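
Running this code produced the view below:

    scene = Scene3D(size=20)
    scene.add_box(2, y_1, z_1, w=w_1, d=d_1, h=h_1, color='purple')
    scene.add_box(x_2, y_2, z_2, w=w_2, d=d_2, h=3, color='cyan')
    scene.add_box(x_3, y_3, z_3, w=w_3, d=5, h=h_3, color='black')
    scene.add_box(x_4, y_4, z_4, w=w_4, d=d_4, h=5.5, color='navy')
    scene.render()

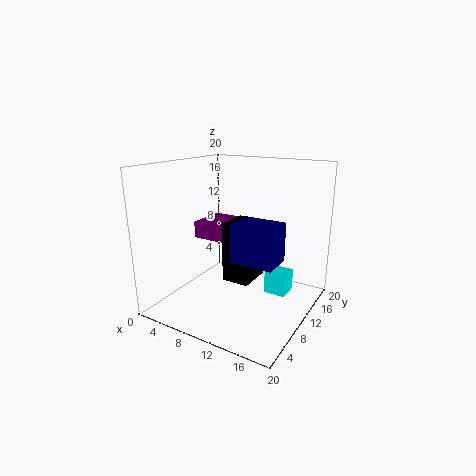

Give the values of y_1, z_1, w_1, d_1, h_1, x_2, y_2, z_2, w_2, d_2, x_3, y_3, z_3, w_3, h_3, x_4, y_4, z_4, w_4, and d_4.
y_1 = 10.5
z_1 = 8.5
w_1 = 5.5
d_1 = 6
h_1 = 2.5
x_2 = 14
y_2 = 10.5
z_2 = 2.5
w_2 = 3
d_2 = 3
x_3 = 8
y_3 = 9
z_3 = 3.5
w_3 = 4
h_3 = 8.5
x_4 = 10
y_4 = 8
z_4 = 7
w_4 = 6
d_4 = 4.5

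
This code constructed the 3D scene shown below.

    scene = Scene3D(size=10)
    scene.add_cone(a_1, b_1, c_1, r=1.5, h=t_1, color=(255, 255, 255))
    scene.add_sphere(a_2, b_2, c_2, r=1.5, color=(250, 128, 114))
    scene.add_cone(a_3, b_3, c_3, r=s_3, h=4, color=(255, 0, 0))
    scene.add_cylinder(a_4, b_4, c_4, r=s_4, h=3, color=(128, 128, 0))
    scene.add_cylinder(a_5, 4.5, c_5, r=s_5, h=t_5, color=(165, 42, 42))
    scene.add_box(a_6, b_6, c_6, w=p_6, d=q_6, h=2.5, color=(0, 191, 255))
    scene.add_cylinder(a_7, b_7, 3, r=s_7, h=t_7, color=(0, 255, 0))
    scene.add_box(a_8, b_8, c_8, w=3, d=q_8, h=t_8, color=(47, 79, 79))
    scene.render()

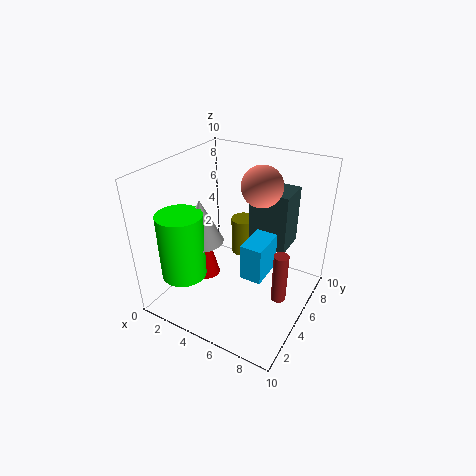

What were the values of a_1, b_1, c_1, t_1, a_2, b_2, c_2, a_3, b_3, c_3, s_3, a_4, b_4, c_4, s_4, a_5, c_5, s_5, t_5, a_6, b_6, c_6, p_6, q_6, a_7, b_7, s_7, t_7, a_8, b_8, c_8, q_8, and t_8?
a_1 = 3, b_1 = 3.5, c_1 = 5, t_1 = 3, a_2 = 5.5, b_2 = 7.5, c_2 = 8, a_3 = 2.5, b_3 = 4.5, c_3 = 1.5, s_3 = 1, a_4 = 3.5, b_4 = 8.5, c_4 = 1.5, s_4 = 1, a_5 = 8.5, c_5 = 1.5, s_5 = 0.5, t_5 = 3.5, a_6 = 6, b_6 = 3.5, c_6 = 3, p_6 = 1.5, q_6 = 2.5, a_7 = 2.5, b_7 = 2, s_7 = 1.5, t_7 = 4.5, a_8 = 4.5, b_8 = 7.5, c_8 = 3, q_8 = 2.5, t_8 = 4.5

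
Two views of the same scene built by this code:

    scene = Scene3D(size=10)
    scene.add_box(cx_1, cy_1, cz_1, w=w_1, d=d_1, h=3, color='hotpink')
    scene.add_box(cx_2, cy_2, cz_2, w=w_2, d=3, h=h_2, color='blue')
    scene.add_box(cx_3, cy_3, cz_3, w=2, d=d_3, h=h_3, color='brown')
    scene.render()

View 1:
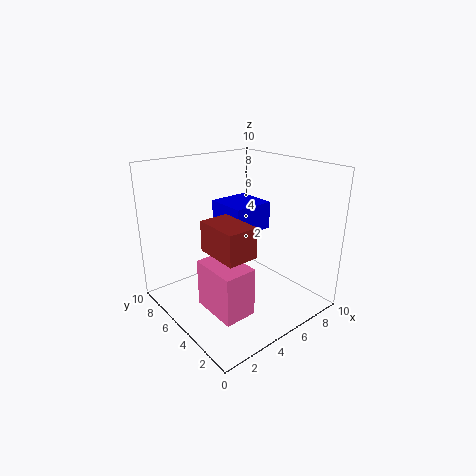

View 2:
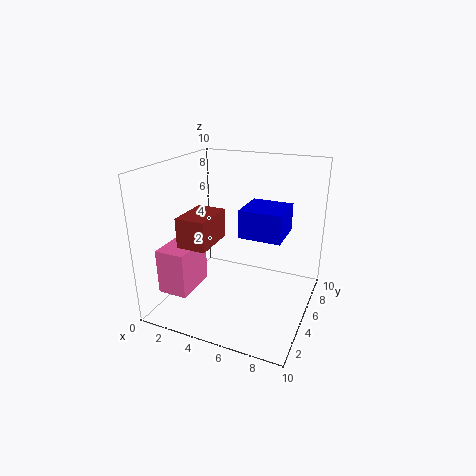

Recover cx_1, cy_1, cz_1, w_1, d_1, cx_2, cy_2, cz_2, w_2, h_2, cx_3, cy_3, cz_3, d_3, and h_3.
cx_1 = 1, cy_1 = 1, cz_1 = 2, w_1 = 2, d_1 = 3, cx_2 = 5, cy_2 = 5, cz_2 = 5, w_2 = 3, h_2 = 2, cx_3 = 2, cy_3 = 2, cz_3 = 5, d_3 = 3, h_3 = 2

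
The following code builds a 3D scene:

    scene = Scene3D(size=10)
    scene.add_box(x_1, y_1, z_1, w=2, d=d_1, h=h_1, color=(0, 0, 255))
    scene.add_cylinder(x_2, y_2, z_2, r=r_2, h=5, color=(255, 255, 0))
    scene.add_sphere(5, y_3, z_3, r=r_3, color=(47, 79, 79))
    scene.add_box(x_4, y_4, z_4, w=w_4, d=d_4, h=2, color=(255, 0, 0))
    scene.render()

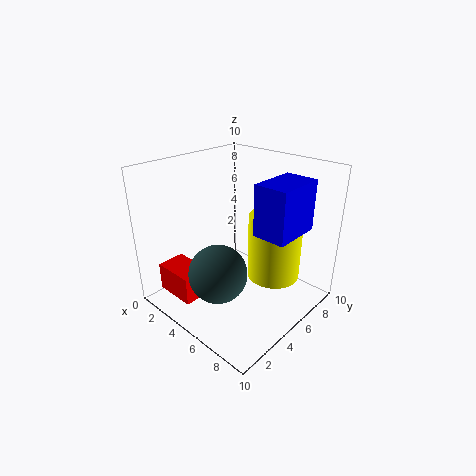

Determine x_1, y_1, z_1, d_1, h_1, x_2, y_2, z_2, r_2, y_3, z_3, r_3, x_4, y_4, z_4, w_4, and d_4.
x_1 = 8, y_1 = 3, z_1 = 7, d_1 = 3, h_1 = 3, x_2 = 6, y_2 = 8, z_2 = 1, r_2 = 2, y_3 = 3, z_3 = 3, r_3 = 2, x_4 = 1, y_4 = 1, z_4 = 1, w_4 = 3, d_4 = 2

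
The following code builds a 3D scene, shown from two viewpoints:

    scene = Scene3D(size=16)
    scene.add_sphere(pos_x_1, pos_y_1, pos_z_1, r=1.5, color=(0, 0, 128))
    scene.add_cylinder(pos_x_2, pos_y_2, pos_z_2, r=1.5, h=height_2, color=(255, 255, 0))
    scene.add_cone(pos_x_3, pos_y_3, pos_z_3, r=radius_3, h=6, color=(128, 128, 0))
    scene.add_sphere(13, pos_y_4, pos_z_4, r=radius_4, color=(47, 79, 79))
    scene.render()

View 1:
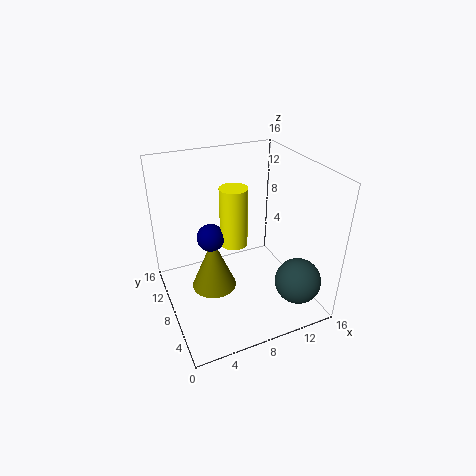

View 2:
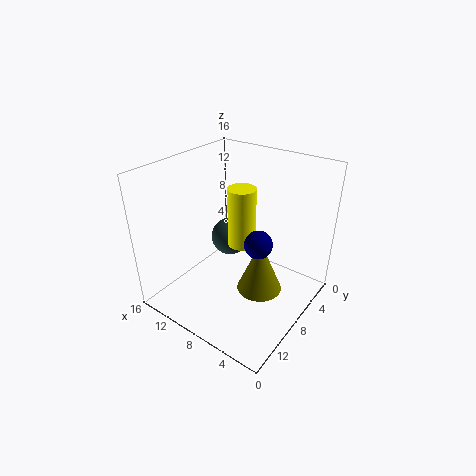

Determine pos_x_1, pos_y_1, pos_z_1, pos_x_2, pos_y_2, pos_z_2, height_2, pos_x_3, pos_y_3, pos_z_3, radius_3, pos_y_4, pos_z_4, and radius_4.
pos_x_1 = 5, pos_y_1 = 8.5, pos_z_1 = 8.5, pos_x_2 = 7.5, pos_y_2 = 8, pos_z_2 = 7.5, height_2 = 6.5, pos_x_3 = 5, pos_y_3 = 8, pos_z_3 = 2.5, radius_3 = 2.5, pos_y_4 = 3, pos_z_4 = 4, radius_4 = 2.5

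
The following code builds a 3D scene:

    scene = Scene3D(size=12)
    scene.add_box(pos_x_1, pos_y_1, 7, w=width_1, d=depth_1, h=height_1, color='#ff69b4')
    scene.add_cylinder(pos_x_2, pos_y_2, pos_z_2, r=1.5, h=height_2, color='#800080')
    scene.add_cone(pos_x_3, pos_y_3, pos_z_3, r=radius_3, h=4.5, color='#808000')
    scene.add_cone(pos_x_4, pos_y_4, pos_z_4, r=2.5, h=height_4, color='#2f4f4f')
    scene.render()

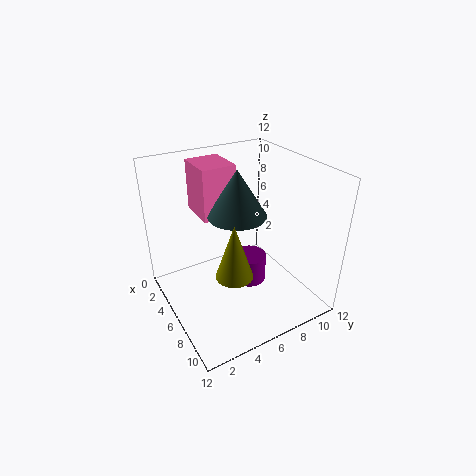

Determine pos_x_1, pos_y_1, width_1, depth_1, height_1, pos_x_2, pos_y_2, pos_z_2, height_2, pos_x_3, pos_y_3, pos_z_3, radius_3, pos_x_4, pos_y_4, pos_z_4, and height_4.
pos_x_1 = 0.5
pos_y_1 = 4
width_1 = 3.5
depth_1 = 3
height_1 = 4.5
pos_x_2 = 5.5
pos_y_2 = 7.5
pos_z_2 = 1
height_2 = 2.5
pos_x_3 = 8
pos_y_3 = 4.5
pos_z_3 = 4
radius_3 = 1.5
pos_x_4 = 5
pos_y_4 = 6.5
pos_z_4 = 7.5
height_4 = 4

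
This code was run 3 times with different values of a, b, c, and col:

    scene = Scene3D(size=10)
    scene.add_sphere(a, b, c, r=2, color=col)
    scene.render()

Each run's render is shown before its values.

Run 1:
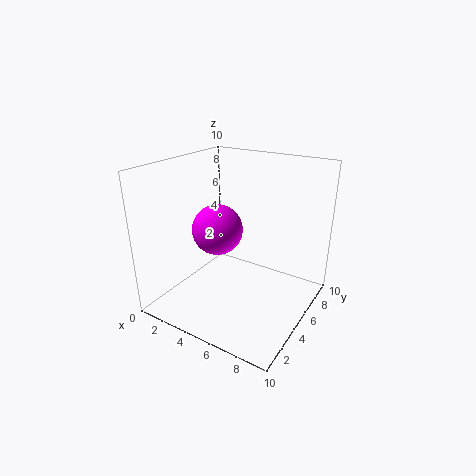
a = 2; b = 6.75; c = 4.25; col = 'magenta'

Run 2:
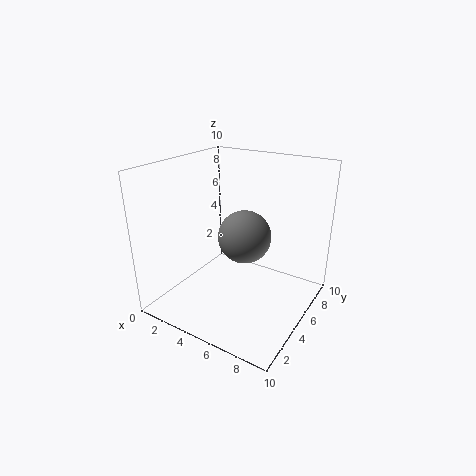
a = 4.5; b = 6.75; c = 4.25; col = 'gray'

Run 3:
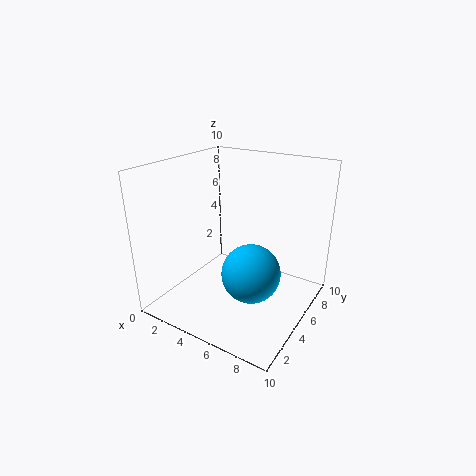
a = 6.5; b = 4.25; c = 3; col = 'deepskyblue'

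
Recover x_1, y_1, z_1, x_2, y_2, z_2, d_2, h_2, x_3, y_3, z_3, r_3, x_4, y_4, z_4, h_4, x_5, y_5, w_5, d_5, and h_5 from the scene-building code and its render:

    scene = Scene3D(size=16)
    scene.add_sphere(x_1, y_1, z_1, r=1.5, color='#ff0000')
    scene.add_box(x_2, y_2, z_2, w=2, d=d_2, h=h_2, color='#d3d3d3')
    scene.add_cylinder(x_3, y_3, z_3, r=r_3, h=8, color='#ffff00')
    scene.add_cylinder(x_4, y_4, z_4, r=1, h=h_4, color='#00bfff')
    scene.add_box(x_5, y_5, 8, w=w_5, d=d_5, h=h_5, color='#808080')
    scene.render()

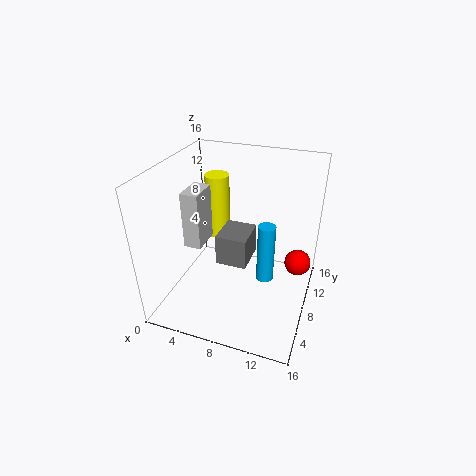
x_1 = 14.5
y_1 = 10.5
z_1 = 4.5
x_2 = 2
y_2 = 6.5
z_2 = 6.5
d_2 = 3.5
h_2 = 6.5
x_3 = 3.5
y_3 = 13
z_3 = 5
r_3 = 1.5
x_4 = 11
y_4 = 9
z_4 = 2.5
h_4 = 7
x_5 = 7.5
y_5 = 3
w_5 = 3
d_5 = 3.5
h_5 = 3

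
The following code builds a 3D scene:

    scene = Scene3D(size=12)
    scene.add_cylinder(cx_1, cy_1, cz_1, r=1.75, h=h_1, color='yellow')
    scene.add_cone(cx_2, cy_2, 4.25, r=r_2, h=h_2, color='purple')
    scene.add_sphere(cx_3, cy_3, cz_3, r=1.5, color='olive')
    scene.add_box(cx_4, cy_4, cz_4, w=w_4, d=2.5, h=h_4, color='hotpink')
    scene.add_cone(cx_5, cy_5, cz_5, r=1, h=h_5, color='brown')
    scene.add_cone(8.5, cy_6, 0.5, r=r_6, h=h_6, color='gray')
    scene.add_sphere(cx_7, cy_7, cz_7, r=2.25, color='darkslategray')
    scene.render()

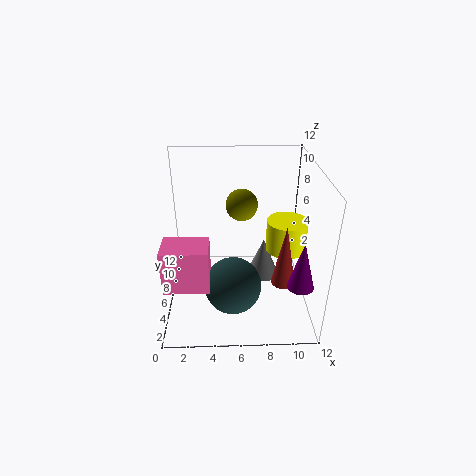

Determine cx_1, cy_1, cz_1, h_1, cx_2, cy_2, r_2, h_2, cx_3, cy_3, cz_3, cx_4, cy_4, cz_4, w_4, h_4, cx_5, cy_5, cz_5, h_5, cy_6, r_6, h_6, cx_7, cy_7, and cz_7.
cx_1 = 10.25; cy_1 = 7; cz_1 = 4.25; h_1 = 2.75; cx_2 = 10.5; cy_2 = 1.75; r_2 = 1; h_2 = 3.75; cx_3 = 6.5; cy_3 = 10.25; cz_3 = 7; cx_4 = 0.25; cy_4 = 1.75; cz_4 = 3.75; w_4 = 3.5; h_4 = 3.5; cx_5 = 9.75; cy_5 = 4.5; cz_5 = 2.5; h_5 = 5.25; cy_6 = 8.5; r_6 = 1.5; h_6 = 3.75; cx_7 = 5.5; cy_7 = 3.25; cz_7 = 3.25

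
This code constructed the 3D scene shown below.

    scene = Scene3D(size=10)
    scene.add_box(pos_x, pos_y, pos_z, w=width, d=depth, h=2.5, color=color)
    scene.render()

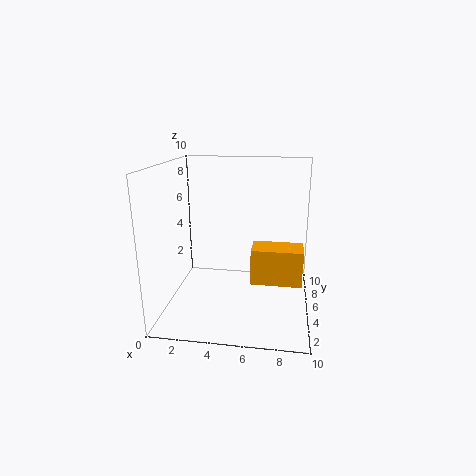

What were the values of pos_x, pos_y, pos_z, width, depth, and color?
pos_x = 6; pos_y = 4; pos_z = 2; width = 3.5; depth = 2; color = 'orange'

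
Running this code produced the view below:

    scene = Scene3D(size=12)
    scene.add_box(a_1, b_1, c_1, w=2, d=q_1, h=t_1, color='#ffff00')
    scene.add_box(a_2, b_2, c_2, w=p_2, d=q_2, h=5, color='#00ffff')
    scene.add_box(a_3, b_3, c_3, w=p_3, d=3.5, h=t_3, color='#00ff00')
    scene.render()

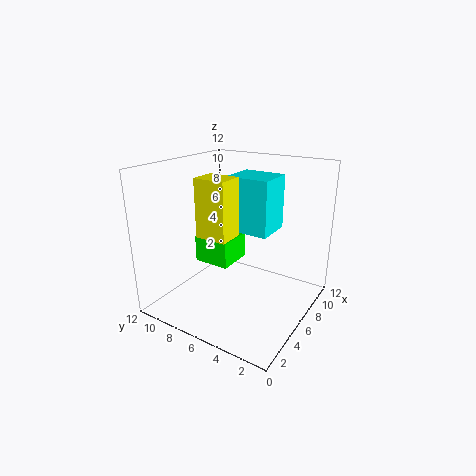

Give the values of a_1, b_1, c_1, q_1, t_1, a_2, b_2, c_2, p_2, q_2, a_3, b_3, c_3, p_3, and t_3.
a_1 = 2.5; b_1 = 5; c_1 = 7; q_1 = 2.5; t_1 = 4.5; a_2 = 8; b_2 = 4.5; c_2 = 5.5; p_2 = 3.5; q_2 = 4; a_3 = 7; b_3 = 8; c_3 = 2; p_3 = 3.5; t_3 = 2.5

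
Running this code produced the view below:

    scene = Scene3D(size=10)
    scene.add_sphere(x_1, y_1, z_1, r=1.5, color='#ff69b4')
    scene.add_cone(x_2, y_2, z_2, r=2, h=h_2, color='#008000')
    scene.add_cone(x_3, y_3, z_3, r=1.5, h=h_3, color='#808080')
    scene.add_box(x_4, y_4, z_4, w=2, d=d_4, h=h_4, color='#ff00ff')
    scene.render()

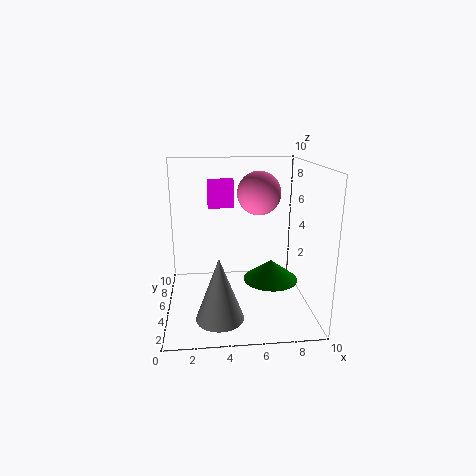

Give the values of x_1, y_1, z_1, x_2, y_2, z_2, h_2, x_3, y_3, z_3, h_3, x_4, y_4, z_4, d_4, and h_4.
x_1 = 6.5
y_1 = 5.5
z_1 = 8
x_2 = 7.5
y_2 = 5.5
z_2 = 1.5
h_2 = 1.5
x_3 = 3.5
y_3 = 1.5
z_3 = 1
h_3 = 4
x_4 = 3
y_4 = 7.5
z_4 = 6.5
d_4 = 1.5
h_4 = 2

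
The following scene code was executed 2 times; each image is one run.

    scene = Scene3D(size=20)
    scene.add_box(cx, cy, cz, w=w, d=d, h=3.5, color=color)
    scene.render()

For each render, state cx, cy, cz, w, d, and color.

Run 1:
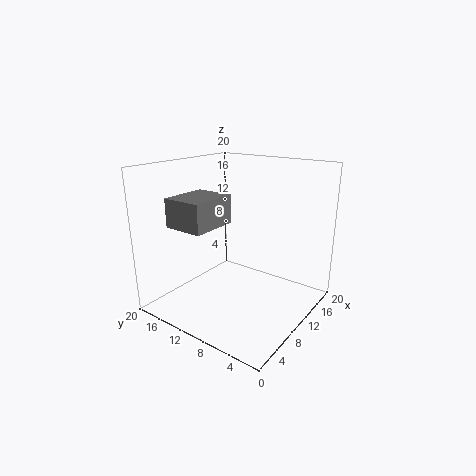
cx = 0.5, cy = 8.5, cz = 13.5, w = 6, d = 5, color = 'gray'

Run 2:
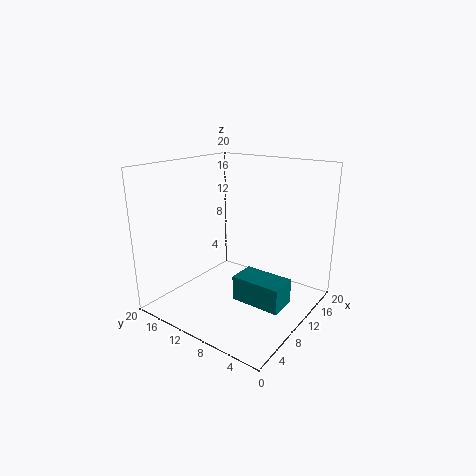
cx = 8, cy = 2.5, cz = 1.5, w = 4, d = 7, color = 'teal'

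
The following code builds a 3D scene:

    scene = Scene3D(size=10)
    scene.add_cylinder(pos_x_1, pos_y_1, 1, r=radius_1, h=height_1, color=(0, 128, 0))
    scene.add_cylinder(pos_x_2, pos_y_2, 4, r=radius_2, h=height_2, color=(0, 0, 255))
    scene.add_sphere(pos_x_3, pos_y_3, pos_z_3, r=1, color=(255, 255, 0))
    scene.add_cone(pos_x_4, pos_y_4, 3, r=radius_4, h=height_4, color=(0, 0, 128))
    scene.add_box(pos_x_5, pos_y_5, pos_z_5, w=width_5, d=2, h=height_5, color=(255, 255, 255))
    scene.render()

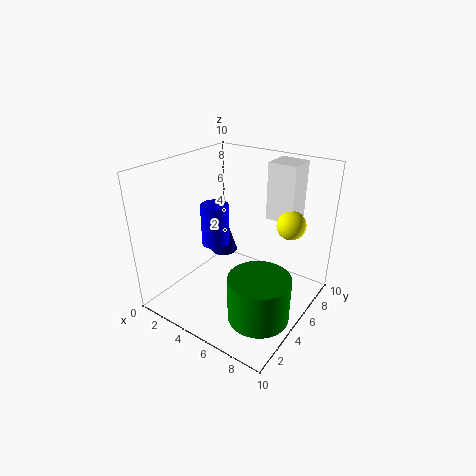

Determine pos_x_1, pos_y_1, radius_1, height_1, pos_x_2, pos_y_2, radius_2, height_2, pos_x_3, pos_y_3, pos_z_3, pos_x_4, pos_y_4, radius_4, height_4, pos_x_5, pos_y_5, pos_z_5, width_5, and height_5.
pos_x_1 = 8; pos_y_1 = 3; radius_1 = 2; height_1 = 3; pos_x_2 = 3; pos_y_2 = 5; radius_2 = 1; height_2 = 3; pos_x_3 = 8; pos_y_3 = 7; pos_z_3 = 6; pos_x_4 = 3; pos_y_4 = 6; radius_4 = 1; height_4 = 3; pos_x_5 = 6; pos_y_5 = 7; pos_z_5 = 6; width_5 = 2; height_5 = 4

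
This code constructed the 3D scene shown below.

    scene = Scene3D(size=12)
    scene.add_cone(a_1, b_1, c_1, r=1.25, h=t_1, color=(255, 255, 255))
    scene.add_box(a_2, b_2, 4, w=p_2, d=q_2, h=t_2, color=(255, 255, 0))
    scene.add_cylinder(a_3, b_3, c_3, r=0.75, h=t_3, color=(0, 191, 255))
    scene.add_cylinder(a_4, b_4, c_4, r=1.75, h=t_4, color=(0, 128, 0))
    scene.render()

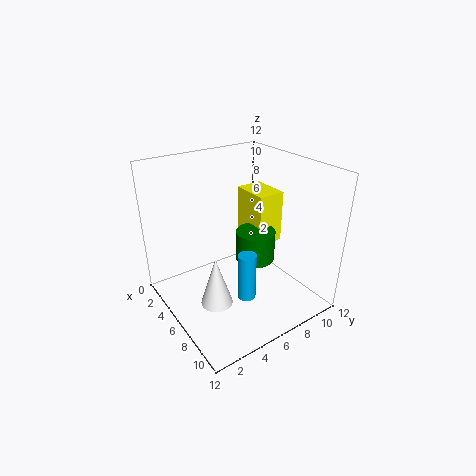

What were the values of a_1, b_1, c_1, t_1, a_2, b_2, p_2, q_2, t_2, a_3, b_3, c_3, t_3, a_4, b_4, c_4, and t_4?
a_1 = 7.75, b_1 = 2.75, c_1 = 2, t_1 = 4, a_2 = 2, b_2 = 8.75, p_2 = 3.5, q_2 = 2.5, t_2 = 4.75, a_3 = 8, b_3 = 5.5, c_3 = 1.5, t_3 = 4, a_4 = 5.5, b_4 = 8.25, c_4 = 3, t_4 = 2.75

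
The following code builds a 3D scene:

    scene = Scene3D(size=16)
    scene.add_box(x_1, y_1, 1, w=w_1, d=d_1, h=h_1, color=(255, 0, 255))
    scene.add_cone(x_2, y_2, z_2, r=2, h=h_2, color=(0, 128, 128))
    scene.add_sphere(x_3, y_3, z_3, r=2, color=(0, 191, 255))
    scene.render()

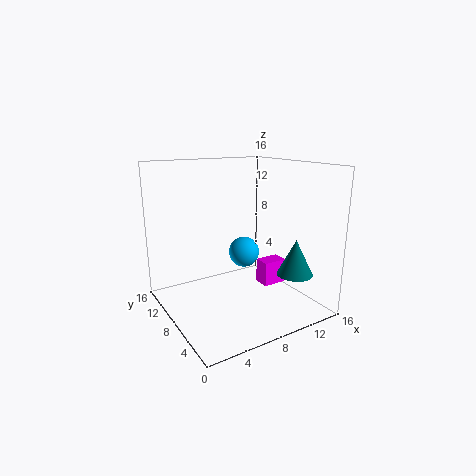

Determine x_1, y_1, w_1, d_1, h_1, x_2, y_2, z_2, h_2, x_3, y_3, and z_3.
x_1 = 12; y_1 = 8; w_1 = 3; d_1 = 2; h_1 = 3; x_2 = 13; y_2 = 4; z_2 = 4; h_2 = 4; x_3 = 12; y_3 = 13; z_3 = 4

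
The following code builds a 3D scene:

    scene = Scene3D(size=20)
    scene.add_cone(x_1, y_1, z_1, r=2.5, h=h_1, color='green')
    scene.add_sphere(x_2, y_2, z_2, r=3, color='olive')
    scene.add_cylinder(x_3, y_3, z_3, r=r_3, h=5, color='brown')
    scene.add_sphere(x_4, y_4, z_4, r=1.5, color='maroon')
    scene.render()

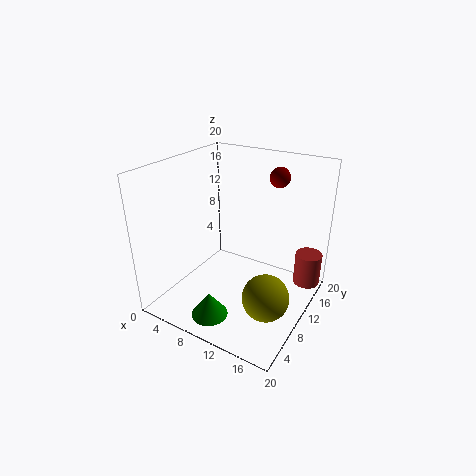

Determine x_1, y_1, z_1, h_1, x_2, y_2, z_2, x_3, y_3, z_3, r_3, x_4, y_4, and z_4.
x_1 = 9, y_1 = 4, z_1 = 0.5, h_1 = 3.5, x_2 = 16.5, y_2 = 6, z_2 = 5, x_3 = 18, y_3 = 17.5, z_3 = 1, r_3 = 2, x_4 = 12.5, y_4 = 17.5, z_4 = 17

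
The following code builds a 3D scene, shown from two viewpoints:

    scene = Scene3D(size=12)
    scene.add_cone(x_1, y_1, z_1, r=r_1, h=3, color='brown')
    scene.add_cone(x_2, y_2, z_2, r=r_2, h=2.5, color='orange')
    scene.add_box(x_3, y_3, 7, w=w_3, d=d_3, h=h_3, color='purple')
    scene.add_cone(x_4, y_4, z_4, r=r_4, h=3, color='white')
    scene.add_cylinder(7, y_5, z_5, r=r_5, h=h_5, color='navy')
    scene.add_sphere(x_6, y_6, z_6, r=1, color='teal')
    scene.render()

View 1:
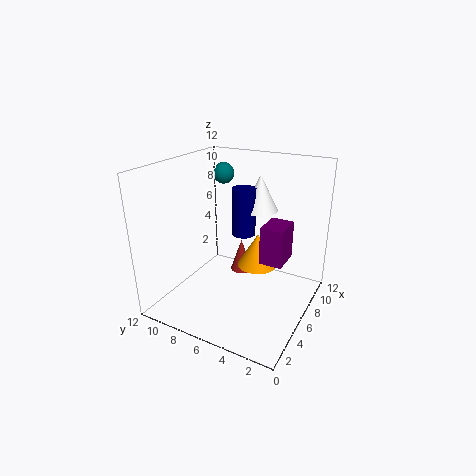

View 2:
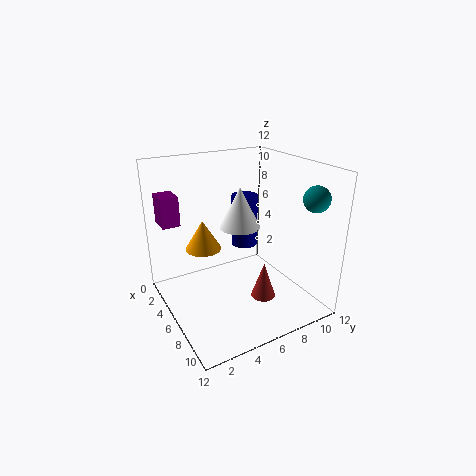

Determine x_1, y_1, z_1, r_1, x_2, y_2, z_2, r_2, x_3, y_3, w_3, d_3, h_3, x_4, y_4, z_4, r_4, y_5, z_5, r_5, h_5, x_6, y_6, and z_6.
x_1 = 8.5
y_1 = 7
z_1 = 1.5
r_1 = 1
x_2 = 4.5
y_2 = 3.5
z_2 = 5
r_2 = 1.5
x_3 = 1.5
y_3 = 0.5
w_3 = 2
d_3 = 1.5
h_3 = 2.5
x_4 = 8
y_4 = 5
z_4 = 8
r_4 = 1.5
y_5 = 6
z_5 = 6
r_5 = 1
h_5 = 4
x_6 = 10.5
y_6 = 10
z_6 = 10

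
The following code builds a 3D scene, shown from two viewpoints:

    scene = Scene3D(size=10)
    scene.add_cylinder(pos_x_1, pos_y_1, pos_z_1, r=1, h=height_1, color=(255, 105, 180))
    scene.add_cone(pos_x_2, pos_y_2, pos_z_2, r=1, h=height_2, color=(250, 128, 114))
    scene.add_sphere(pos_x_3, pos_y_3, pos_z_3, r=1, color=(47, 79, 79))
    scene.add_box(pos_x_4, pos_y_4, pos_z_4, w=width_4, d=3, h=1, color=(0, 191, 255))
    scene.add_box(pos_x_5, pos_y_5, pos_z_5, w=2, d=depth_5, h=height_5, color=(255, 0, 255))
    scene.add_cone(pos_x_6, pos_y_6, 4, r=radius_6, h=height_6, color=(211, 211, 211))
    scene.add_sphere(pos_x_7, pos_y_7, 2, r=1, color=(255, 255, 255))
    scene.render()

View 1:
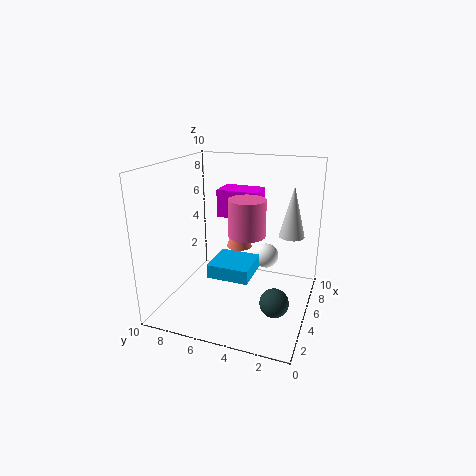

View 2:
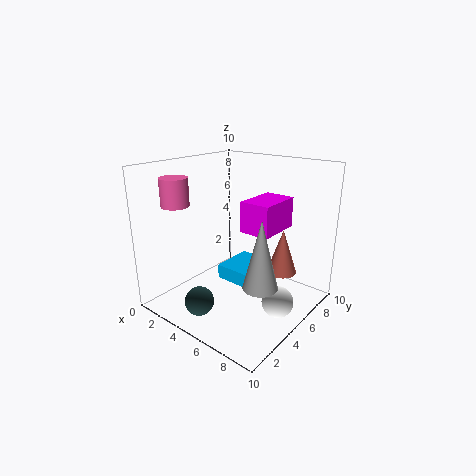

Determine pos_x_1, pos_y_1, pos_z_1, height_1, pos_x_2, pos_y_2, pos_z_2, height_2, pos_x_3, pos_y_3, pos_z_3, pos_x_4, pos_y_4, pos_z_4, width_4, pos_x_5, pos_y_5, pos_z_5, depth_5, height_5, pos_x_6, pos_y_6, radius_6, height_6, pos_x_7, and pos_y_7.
pos_x_1 = 1; pos_y_1 = 3; pos_z_1 = 7; height_1 = 2; pos_x_2 = 8; pos_y_2 = 6; pos_z_2 = 3; height_2 = 3; pos_x_3 = 4; pos_y_3 = 2; pos_z_3 = 1; pos_x_4 = 4; pos_y_4 = 4; pos_z_4 = 2; width_4 = 3; pos_x_5 = 6; pos_y_5 = 4; pos_z_5 = 6; depth_5 = 3; height_5 = 2; pos_x_6 = 9; pos_y_6 = 2; radius_6 = 1; height_6 = 4; pos_x_7 = 9; pos_y_7 = 4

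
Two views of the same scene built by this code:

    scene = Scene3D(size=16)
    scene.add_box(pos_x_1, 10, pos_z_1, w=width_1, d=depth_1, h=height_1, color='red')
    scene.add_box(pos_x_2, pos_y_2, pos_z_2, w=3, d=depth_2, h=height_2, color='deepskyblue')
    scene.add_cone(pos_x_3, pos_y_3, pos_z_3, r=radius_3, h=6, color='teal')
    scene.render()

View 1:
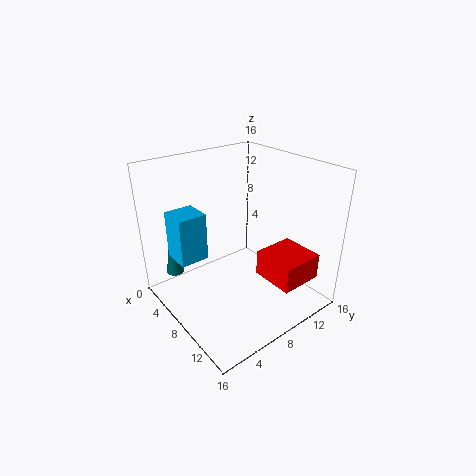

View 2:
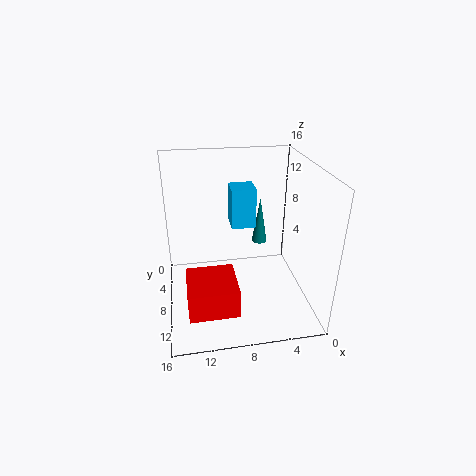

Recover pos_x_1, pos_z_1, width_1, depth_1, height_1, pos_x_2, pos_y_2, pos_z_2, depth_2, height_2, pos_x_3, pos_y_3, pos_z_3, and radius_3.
pos_x_1 = 9
pos_z_1 = 3
width_1 = 5
depth_1 = 5
height_1 = 3
pos_x_2 = 5
pos_y_2 = 1
pos_z_2 = 7
depth_2 = 3
height_2 = 5
pos_x_3 = 4
pos_y_3 = 2
pos_z_3 = 4
radius_3 = 1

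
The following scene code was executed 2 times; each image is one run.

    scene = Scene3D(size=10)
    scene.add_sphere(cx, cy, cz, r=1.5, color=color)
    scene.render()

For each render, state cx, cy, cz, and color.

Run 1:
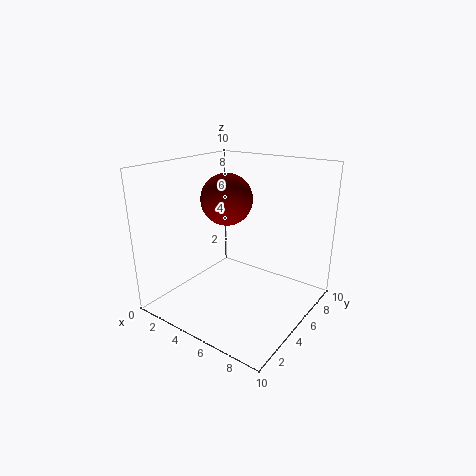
cx = 6
cy = 2.5
cz = 8.5
color = 'maroon'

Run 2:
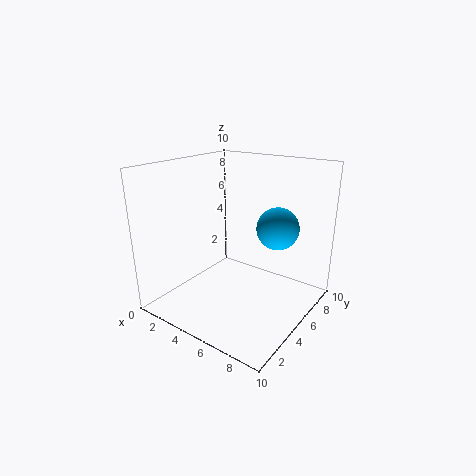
cx = 7
cy = 7
cz = 5.5
color = 'deepskyblue'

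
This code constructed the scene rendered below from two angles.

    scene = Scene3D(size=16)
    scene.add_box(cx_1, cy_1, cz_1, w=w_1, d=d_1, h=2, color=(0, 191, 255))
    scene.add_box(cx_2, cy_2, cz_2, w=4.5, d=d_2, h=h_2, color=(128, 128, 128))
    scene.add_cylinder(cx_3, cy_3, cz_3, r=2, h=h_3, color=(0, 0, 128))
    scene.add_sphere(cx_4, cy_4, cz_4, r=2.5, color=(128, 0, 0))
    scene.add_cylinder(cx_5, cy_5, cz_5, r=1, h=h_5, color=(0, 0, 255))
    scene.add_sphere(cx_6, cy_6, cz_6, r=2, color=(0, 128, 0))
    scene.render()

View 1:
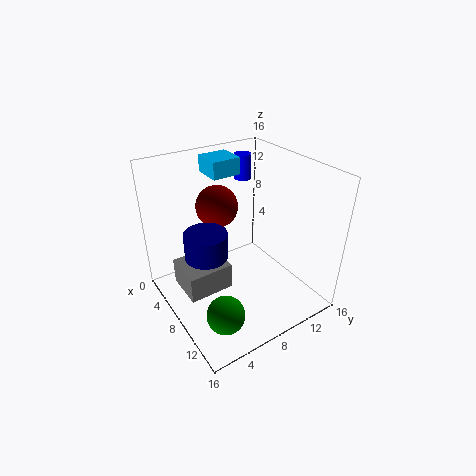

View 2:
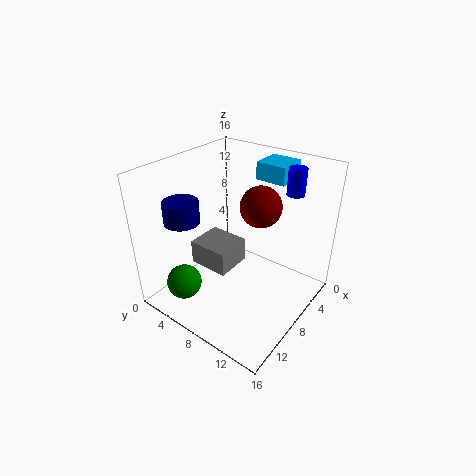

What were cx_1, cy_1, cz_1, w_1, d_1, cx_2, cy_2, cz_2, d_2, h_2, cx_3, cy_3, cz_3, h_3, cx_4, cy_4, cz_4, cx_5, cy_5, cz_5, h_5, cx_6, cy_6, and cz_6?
cx_1 = 0.5; cy_1 = 7.5; cz_1 = 13.5; w_1 = 3.5; d_1 = 3.5; cx_2 = 4.5; cy_2 = 1.5; cz_2 = 2.5; d_2 = 5; h_2 = 3; cx_3 = 11; cy_3 = 2.5; cz_3 = 9.5; h_3 = 2.5; cx_4 = 3.5; cy_4 = 8; cz_4 = 10; cx_5 = 3; cy_5 = 12; cz_5 = 12.5; h_5 = 3; cx_6 = 12.5; cy_6 = 3.5; cz_6 = 2.5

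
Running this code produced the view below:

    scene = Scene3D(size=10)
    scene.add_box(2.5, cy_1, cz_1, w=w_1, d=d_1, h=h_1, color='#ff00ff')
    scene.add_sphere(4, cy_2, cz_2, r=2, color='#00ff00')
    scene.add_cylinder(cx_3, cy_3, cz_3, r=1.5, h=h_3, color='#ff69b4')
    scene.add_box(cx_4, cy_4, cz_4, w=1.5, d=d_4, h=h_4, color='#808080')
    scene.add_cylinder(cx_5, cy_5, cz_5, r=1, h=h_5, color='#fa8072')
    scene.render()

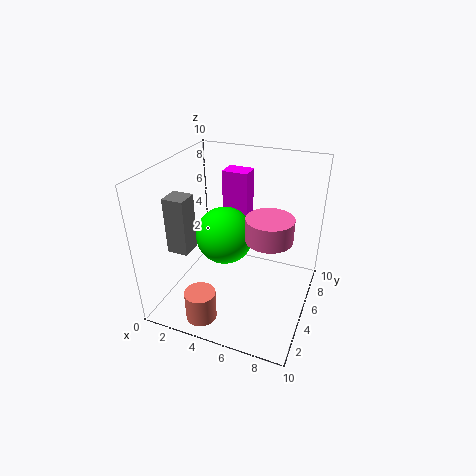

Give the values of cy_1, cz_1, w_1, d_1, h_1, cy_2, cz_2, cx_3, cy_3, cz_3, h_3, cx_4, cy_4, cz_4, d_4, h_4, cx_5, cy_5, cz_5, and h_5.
cy_1 = 8, cz_1 = 4.5, w_1 = 2, d_1 = 1.5, h_1 = 4, cy_2 = 5, cz_2 = 5, cx_3 = 7.5, cy_3 = 4, cz_3 = 6, h_3 = 1.5, cx_4 = 0.5, cy_4 = 3, cz_4 = 4, d_4 = 1.5, h_4 = 4, cx_5 = 4, cy_5 = 1, cz_5 = 1, h_5 = 2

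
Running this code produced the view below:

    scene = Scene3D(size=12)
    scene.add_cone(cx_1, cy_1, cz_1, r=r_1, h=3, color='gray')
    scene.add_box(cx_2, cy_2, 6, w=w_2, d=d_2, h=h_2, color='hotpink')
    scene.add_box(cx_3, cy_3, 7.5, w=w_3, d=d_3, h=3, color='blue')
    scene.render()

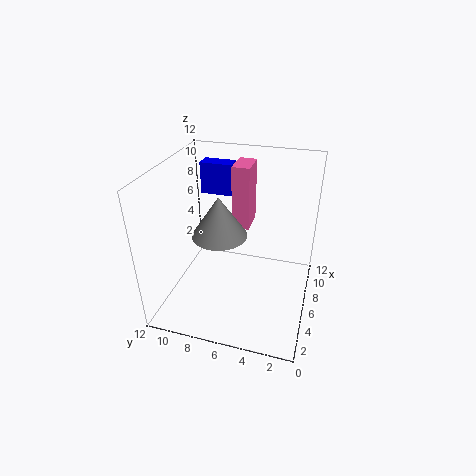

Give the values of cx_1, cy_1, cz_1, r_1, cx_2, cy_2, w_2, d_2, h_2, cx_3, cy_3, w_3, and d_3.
cx_1 = 3; cy_1 = 6.5; cz_1 = 8; r_1 = 2; cx_2 = 7.5; cy_2 = 5.5; w_2 = 2.5; d_2 = 1.5; h_2 = 5.5; cx_3 = 10.5; cy_3 = 8; w_3 = 1.5; d_3 = 3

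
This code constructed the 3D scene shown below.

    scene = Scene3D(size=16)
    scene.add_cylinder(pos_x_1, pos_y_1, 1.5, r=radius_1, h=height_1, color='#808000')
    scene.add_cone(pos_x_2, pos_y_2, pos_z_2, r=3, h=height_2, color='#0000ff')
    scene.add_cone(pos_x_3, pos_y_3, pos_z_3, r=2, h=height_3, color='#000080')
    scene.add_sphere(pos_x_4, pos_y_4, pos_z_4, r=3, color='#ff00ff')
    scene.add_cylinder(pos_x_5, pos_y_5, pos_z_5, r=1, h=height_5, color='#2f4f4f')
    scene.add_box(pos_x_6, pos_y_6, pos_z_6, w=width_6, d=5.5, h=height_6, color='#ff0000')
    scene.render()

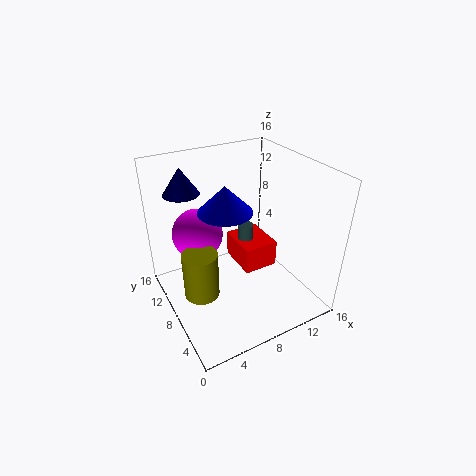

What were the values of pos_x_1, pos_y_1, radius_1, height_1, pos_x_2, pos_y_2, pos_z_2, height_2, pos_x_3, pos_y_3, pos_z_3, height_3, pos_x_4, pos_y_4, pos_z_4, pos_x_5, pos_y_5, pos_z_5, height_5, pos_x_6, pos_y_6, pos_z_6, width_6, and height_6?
pos_x_1 = 3.5
pos_y_1 = 8.5
radius_1 = 2
height_1 = 5.5
pos_x_2 = 7
pos_y_2 = 9
pos_z_2 = 11
height_2 = 3
pos_x_3 = 3.5
pos_y_3 = 12.5
pos_z_3 = 12.5
height_3 = 3
pos_x_4 = 5
pos_y_4 = 12.5
pos_z_4 = 7
pos_x_5 = 12
pos_y_5 = 13
pos_z_5 = 1.5
height_5 = 4.5
pos_x_6 = 10.5
pos_y_6 = 10
pos_z_6 = 0.5
width_6 = 4.5
height_6 = 3.5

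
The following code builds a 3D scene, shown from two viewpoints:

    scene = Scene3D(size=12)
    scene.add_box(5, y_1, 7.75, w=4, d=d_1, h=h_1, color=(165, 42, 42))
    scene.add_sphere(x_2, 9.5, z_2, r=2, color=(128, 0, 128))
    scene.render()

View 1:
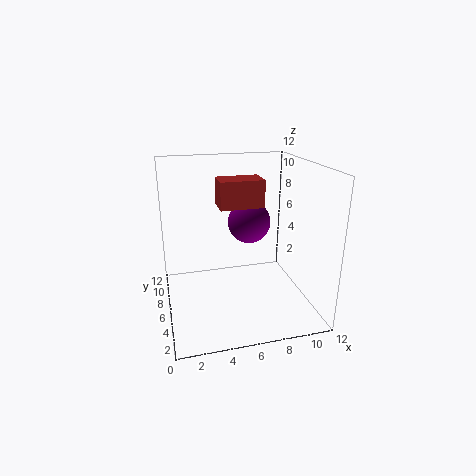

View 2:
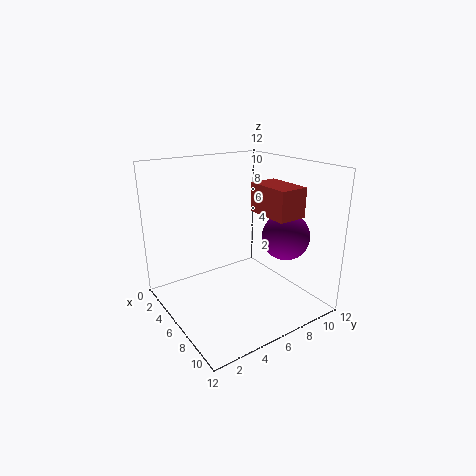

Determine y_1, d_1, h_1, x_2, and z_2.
y_1 = 8, d_1 = 2.5, h_1 = 2.5, x_2 = 8, z_2 = 6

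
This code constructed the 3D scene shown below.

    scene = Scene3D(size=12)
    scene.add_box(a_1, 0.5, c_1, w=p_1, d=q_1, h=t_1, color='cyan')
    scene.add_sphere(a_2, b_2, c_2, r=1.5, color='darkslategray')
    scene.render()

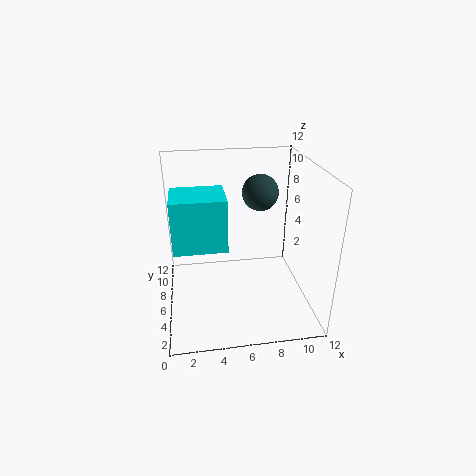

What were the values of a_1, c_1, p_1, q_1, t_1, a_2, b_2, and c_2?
a_1 = 1
c_1 = 8
p_1 = 3.5
q_1 = 3
t_1 = 3.5
a_2 = 8
b_2 = 7
c_2 = 9.5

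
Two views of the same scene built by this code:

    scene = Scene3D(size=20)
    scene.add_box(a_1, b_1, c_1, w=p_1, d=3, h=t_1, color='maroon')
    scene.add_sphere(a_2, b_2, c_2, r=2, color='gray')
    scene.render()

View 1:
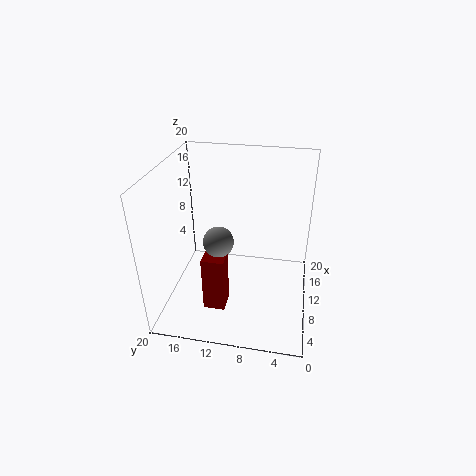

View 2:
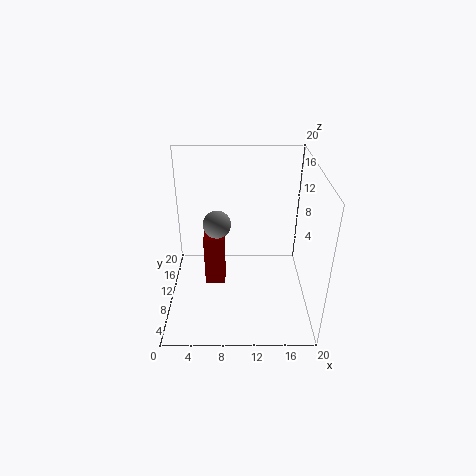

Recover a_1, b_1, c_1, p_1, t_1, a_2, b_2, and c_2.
a_1 = 5; b_1 = 11; c_1 = 1; p_1 = 3; t_1 = 8; a_2 = 7; b_2 = 12; c_2 = 11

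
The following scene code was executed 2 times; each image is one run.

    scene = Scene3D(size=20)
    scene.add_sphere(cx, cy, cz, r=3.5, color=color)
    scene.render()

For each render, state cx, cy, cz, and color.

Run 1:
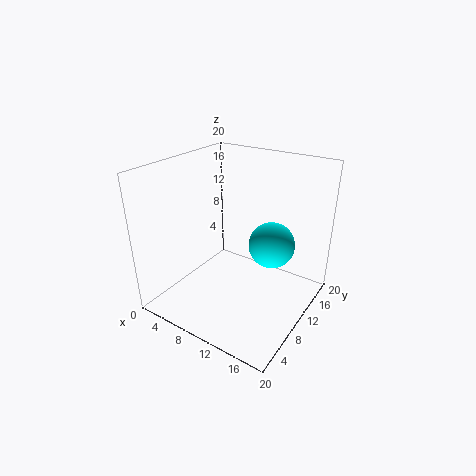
cx = 12.5, cy = 15.5, cz = 7, color = 'cyan'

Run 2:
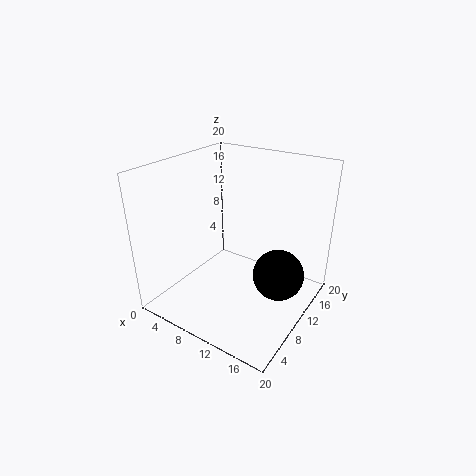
cx = 16, cy = 11, cz = 5.5, color = 'black'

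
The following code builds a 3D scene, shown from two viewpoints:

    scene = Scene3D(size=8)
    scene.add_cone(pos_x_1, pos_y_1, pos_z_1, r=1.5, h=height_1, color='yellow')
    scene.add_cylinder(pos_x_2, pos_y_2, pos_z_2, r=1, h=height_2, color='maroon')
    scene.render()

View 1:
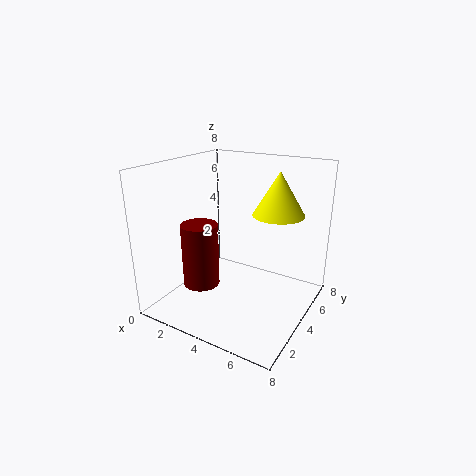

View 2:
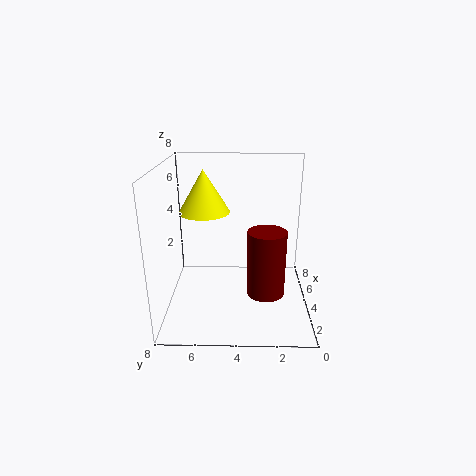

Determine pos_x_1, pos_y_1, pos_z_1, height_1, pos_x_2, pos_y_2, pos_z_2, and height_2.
pos_x_1 = 5.5; pos_y_1 = 6; pos_z_1 = 5; height_1 = 2.5; pos_x_2 = 2.5; pos_y_2 = 2.5; pos_z_2 = 1.5; height_2 = 3.5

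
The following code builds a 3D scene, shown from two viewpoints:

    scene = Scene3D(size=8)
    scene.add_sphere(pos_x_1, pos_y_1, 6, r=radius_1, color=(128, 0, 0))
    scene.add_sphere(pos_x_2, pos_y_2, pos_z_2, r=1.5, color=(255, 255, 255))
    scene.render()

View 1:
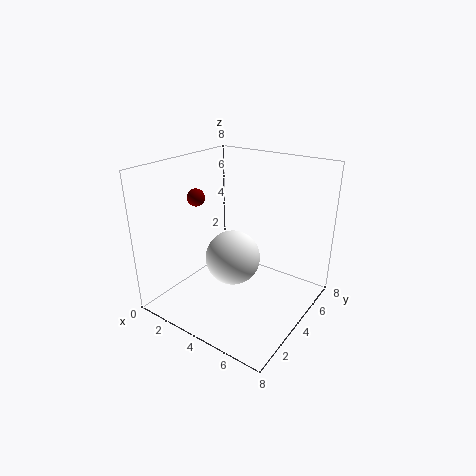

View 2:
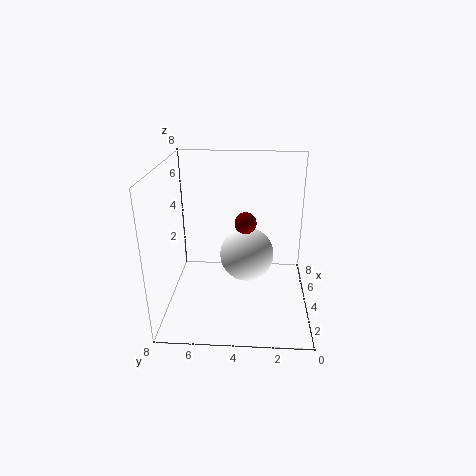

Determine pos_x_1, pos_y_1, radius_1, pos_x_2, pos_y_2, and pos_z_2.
pos_x_1 = 1.5; pos_y_1 = 3.5; radius_1 = 0.5; pos_x_2 = 4; pos_y_2 = 3.5; pos_z_2 = 3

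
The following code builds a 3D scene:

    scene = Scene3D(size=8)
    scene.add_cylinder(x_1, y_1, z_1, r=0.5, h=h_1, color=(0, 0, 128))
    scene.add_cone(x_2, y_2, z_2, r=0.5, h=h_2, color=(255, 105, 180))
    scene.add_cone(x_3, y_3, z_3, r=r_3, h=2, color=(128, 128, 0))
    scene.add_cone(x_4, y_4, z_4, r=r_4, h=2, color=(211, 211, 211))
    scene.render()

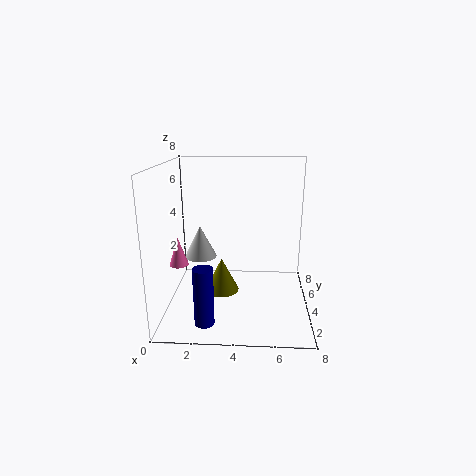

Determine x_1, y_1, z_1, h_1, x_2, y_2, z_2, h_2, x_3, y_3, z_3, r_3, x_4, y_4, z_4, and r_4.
x_1 = 2.5; y_1 = 1; z_1 = 0.5; h_1 = 3; x_2 = 1; y_2 = 2.5; z_2 = 3; h_2 = 1.5; x_3 = 3; y_3 = 4.5; z_3 = 0.5; r_3 = 1; x_4 = 1.5; y_4 = 6; z_4 = 2; r_4 = 1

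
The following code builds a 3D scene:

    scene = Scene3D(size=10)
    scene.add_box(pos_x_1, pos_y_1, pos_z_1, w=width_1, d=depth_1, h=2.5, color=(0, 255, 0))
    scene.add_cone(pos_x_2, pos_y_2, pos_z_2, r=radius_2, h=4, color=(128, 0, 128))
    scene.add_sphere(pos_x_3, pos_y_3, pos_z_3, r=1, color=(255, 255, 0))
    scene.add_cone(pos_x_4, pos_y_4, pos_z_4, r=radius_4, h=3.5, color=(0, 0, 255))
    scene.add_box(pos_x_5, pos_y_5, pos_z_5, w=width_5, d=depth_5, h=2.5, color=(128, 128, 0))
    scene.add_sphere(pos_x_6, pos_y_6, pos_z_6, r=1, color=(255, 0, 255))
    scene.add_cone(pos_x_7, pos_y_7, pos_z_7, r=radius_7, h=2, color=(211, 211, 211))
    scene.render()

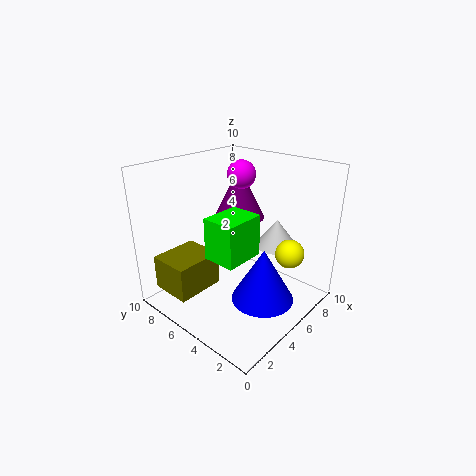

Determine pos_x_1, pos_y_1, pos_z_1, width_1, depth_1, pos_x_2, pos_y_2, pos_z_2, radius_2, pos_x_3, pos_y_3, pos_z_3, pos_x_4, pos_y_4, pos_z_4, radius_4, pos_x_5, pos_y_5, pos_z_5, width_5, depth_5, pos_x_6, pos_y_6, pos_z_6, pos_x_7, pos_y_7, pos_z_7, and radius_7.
pos_x_1 = 1; pos_y_1 = 2; pos_z_1 = 5.5; width_1 = 2.5; depth_1 = 2; pos_x_2 = 8; pos_y_2 = 7.5; pos_z_2 = 5; radius_2 = 2; pos_x_3 = 7; pos_y_3 = 2; pos_z_3 = 4; pos_x_4 = 4; pos_y_4 = 2; pos_z_4 = 2; radius_4 = 2; pos_x_5 = 1; pos_y_5 = 6.5; pos_z_5 = 1; width_5 = 3.5; depth_5 = 3; pos_x_6 = 6.5; pos_y_6 = 6; pos_z_6 = 9; pos_x_7 = 7.5; pos_y_7 = 3.5; pos_z_7 = 4; radius_7 = 1.5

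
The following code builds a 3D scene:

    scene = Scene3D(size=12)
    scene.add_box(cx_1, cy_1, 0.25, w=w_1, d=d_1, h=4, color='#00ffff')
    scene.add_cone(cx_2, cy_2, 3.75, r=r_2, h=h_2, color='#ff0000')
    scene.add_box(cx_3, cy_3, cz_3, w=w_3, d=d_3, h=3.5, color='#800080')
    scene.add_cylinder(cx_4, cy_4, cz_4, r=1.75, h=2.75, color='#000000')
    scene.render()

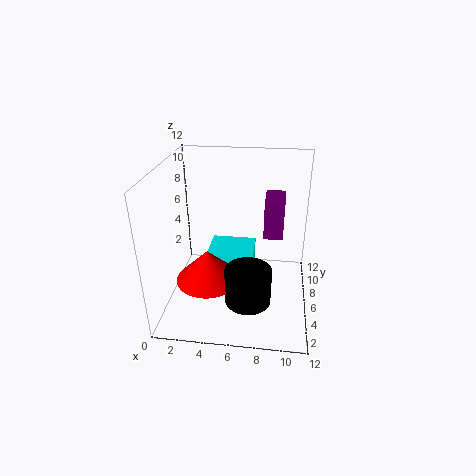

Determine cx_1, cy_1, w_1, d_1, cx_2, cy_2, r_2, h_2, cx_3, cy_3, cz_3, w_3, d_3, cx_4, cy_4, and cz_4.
cx_1 = 3.25; cy_1 = 5.75; w_1 = 4; d_1 = 3.5; cx_2 = 4; cy_2 = 3.25; r_2 = 2.5; h_2 = 2.5; cx_3 = 8; cy_3 = 8.25; cz_3 = 4.75; w_3 = 1.75; d_3 = 3.25; cx_4 = 7.25; cy_4 = 2.25; cz_4 = 2.75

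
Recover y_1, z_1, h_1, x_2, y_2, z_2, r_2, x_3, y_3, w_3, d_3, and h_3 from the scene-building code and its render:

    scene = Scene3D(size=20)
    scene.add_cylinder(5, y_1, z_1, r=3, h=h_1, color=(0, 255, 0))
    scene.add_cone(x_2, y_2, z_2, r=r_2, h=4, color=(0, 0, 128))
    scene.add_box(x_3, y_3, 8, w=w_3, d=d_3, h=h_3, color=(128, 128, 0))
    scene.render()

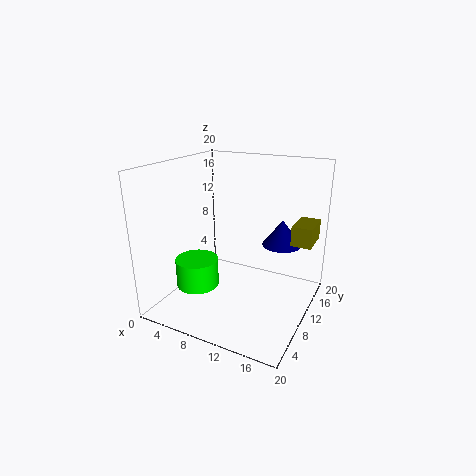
y_1 = 7
z_1 = 3
h_1 = 4
x_2 = 14
y_2 = 17
z_2 = 7
r_2 = 3
x_3 = 16
y_3 = 15
w_3 = 3
d_3 = 5
h_3 = 3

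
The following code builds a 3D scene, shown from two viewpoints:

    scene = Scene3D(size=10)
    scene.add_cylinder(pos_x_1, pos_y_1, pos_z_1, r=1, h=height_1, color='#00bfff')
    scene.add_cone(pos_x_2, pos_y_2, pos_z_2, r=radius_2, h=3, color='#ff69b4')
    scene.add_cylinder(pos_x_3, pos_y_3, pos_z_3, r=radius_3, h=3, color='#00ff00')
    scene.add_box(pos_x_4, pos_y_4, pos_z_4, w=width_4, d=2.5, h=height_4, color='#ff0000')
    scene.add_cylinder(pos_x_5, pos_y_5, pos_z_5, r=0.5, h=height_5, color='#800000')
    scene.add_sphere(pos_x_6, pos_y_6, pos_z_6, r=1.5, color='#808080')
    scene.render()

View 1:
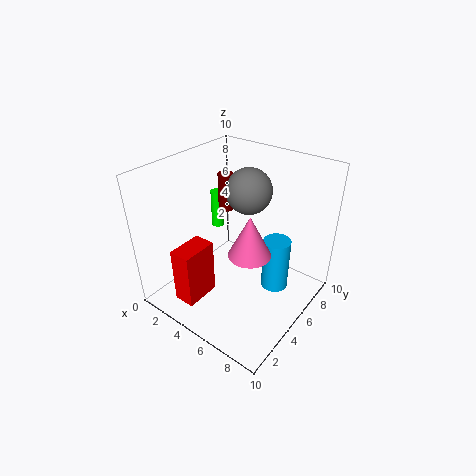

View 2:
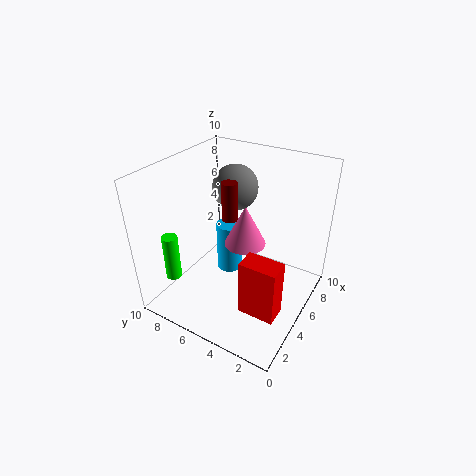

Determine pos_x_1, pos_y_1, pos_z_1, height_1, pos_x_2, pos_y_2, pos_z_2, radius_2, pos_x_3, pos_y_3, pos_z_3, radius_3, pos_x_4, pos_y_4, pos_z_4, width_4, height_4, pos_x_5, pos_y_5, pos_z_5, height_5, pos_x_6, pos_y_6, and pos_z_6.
pos_x_1 = 7; pos_y_1 = 7; pos_z_1 = 0.5; height_1 = 4; pos_x_2 = 6; pos_y_2 = 5; pos_z_2 = 4; radius_2 = 1.5; pos_x_3 = 1; pos_y_3 = 7.5; pos_z_3 = 3.5; radius_3 = 0.5; pos_x_4 = 2.5; pos_y_4 = 1; pos_z_4 = 1; width_4 = 1.5; height_4 = 4; pos_x_5 = 4; pos_y_5 = 5; pos_z_5 = 7; height_5 = 2.5; pos_x_6 = 5.5; pos_y_6 = 5.5; pos_z_6 = 8.5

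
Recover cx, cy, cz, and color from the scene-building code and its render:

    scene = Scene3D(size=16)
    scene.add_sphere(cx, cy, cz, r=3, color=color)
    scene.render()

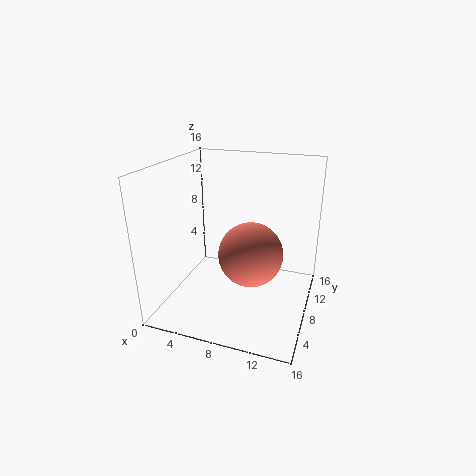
cx = 11, cy = 3, cz = 9, color = 'salmon'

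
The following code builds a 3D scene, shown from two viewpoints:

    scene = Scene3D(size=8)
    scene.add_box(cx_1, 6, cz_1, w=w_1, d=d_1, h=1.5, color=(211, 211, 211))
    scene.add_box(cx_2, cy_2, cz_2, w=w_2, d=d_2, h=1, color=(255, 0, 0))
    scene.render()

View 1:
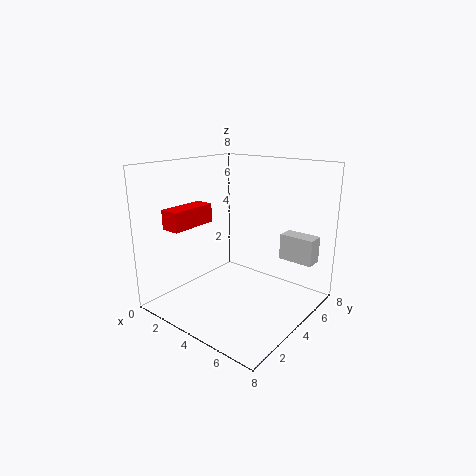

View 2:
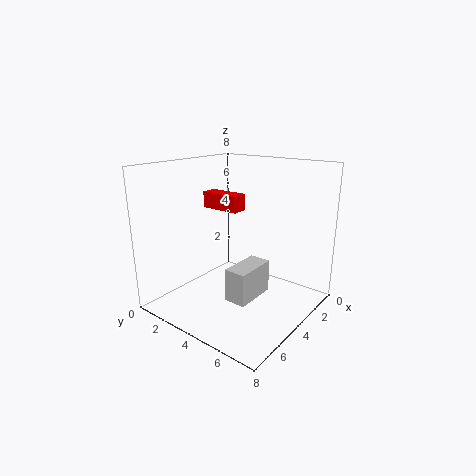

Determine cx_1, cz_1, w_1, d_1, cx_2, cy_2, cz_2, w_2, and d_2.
cx_1 = 5.5
cz_1 = 2.5
w_1 = 2
d_1 = 1
cx_2 = 2
cy_2 = 0.5
cz_2 = 5
w_2 = 1
d_2 = 2.5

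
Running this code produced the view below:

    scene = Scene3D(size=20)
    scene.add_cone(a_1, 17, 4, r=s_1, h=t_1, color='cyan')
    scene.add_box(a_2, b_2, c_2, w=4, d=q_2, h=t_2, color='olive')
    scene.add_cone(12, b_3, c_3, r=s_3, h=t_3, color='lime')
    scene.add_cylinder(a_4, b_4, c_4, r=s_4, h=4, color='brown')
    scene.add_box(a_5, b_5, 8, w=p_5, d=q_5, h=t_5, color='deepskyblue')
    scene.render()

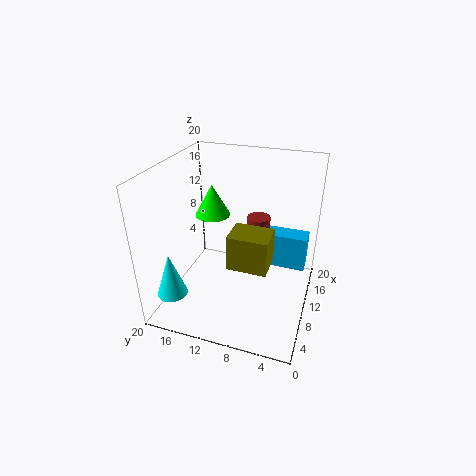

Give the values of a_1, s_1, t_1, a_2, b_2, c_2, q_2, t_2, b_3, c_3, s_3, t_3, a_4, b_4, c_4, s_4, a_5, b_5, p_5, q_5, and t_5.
a_1 = 3, s_1 = 2, t_1 = 6, a_2 = 4, b_2 = 4.5, c_2 = 9, q_2 = 5, t_2 = 4.5, b_3 = 14.5, c_3 = 12, s_3 = 2.5, t_3 = 4.5, a_4 = 9.5, b_4 = 7, c_4 = 10, s_4 = 1.5, a_5 = 8, b_5 = 0.5, p_5 = 2.5, q_5 = 6.5, t_5 = 4.5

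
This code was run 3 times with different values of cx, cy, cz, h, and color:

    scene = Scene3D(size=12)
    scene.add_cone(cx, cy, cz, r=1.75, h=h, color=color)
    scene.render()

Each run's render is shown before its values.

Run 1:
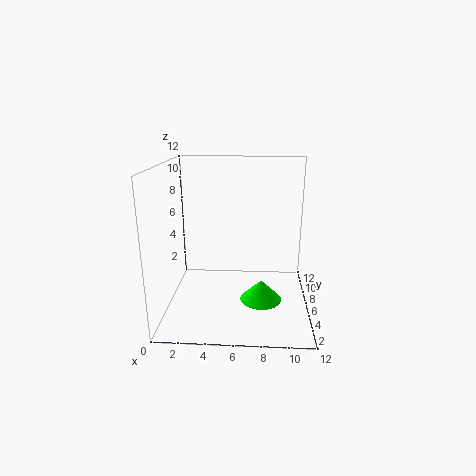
cx = 8
cy = 5.25
cz = 0.75
h = 1.75
color = 'lime'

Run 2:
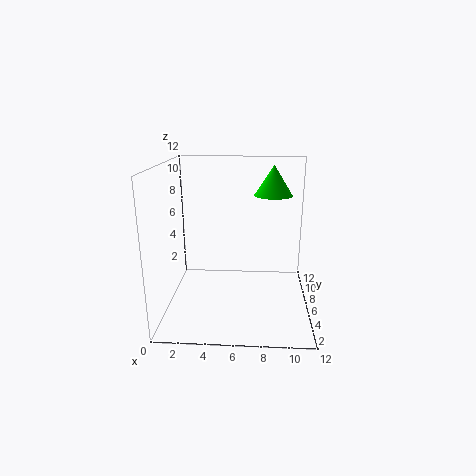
cx = 9
cy = 10
cz = 8.75
h = 2.75
color = 'lime'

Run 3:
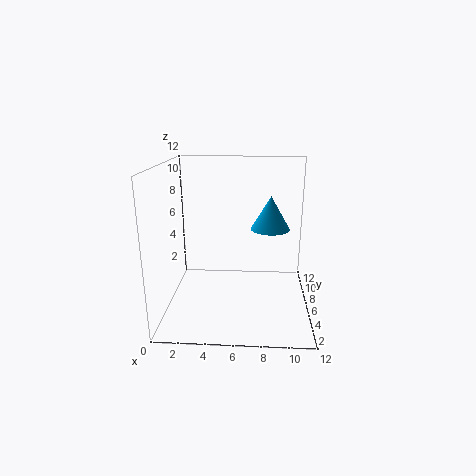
cx = 8.75
cy = 8.5
cz = 6
h = 3
color = 'deepskyblue'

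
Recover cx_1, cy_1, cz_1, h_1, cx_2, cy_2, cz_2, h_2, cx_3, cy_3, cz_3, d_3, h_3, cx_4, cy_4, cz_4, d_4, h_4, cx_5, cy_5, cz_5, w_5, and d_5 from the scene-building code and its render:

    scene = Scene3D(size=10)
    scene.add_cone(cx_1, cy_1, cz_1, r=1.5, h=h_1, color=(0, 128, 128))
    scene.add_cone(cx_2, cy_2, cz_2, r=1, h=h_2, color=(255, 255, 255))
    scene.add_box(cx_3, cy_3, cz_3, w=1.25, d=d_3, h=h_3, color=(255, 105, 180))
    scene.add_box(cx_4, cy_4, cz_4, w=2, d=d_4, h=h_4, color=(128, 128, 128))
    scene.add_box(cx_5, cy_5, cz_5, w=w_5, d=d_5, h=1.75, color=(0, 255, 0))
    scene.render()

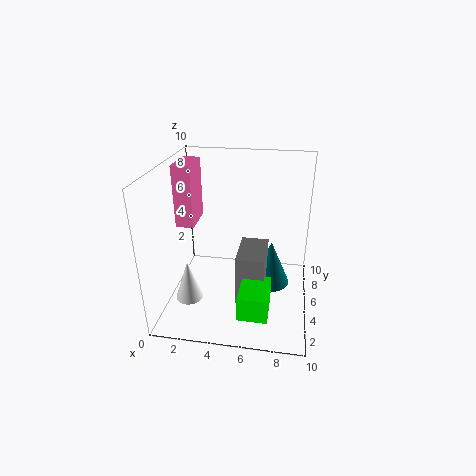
cx_1 = 7.25
cy_1 = 7
cz_1 = 0.25
h_1 = 3.5
cx_2 = 1.5
cy_2 = 4
cz_2 = 0.25
h_2 = 3
cx_3 = 0.75
cy_3 = 4.5
cz_3 = 5.75
d_3 = 2.5
h_3 = 4.25
cx_4 = 5
cy_4 = 3.75
cz_4 = 0.25
d_4 = 3.25
h_4 = 3.75
cx_5 = 5.5
cy_5 = 1.5
cz_5 = 0.75
w_5 = 2
d_5 = 2.75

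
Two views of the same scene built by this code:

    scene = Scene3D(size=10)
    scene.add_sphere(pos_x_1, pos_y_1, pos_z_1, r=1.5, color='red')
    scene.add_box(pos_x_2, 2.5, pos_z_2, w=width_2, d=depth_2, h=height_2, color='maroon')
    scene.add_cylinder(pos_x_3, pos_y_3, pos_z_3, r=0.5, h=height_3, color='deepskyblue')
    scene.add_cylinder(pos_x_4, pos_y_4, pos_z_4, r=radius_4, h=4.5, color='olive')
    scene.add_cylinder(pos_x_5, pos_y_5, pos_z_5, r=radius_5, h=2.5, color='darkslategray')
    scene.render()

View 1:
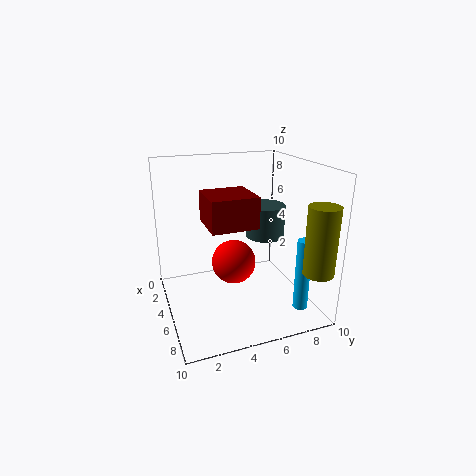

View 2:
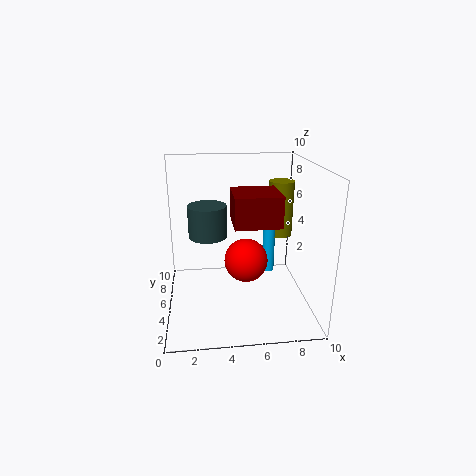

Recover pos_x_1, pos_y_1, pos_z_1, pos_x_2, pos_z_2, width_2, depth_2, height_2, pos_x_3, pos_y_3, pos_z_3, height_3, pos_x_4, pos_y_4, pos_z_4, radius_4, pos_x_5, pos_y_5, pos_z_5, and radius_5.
pos_x_1 = 5.5
pos_y_1 = 4.5
pos_z_1 = 3.5
pos_x_2 = 4.5
pos_z_2 = 6.5
width_2 = 3
depth_2 = 3
height_2 = 2
pos_x_3 = 8
pos_y_3 = 8.5
pos_z_3 = 0.5
height_3 = 5
pos_x_4 = 9
pos_y_4 = 9
pos_z_4 = 3.5
radius_4 = 1
pos_x_5 = 3
pos_y_5 = 8
pos_z_5 = 4
radius_5 = 1.5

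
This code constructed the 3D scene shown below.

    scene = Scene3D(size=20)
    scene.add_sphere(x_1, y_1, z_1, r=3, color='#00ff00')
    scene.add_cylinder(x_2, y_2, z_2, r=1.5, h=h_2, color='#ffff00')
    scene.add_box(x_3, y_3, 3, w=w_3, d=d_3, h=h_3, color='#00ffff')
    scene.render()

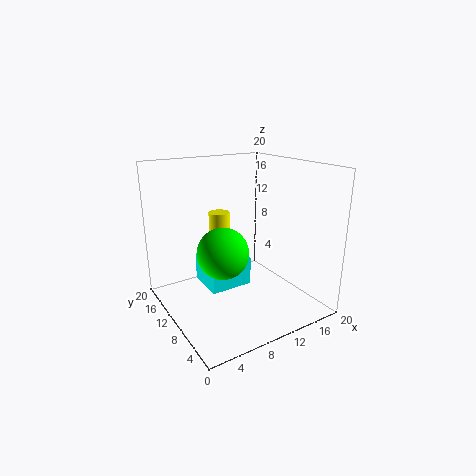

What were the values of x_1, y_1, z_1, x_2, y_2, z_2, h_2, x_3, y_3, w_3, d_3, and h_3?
x_1 = 4.5; y_1 = 4.5; z_1 = 11; x_2 = 9; y_2 = 13.5; z_2 = 6; h_2 = 7; x_3 = 5.5; y_3 = 9; w_3 = 6; d_3 = 5.5; h_3 = 4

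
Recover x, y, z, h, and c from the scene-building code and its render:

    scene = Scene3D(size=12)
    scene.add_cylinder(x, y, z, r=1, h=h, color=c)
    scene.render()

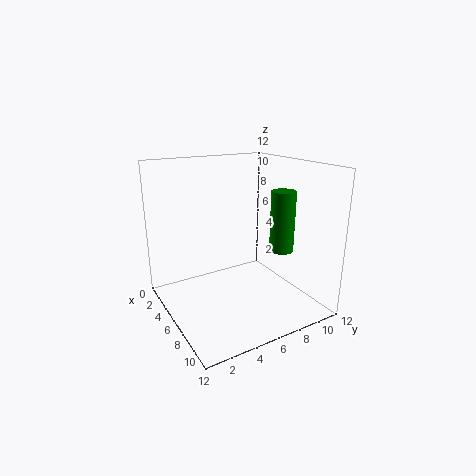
x = 8
y = 9
z = 5
h = 5
c = 'green'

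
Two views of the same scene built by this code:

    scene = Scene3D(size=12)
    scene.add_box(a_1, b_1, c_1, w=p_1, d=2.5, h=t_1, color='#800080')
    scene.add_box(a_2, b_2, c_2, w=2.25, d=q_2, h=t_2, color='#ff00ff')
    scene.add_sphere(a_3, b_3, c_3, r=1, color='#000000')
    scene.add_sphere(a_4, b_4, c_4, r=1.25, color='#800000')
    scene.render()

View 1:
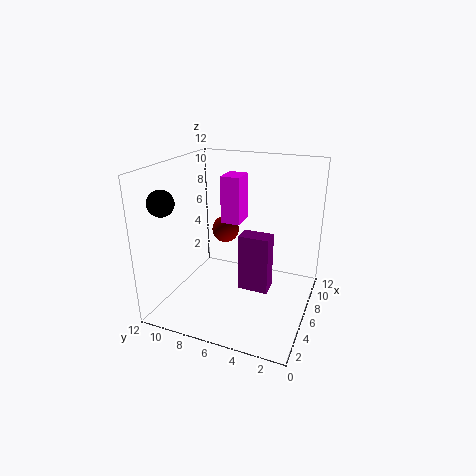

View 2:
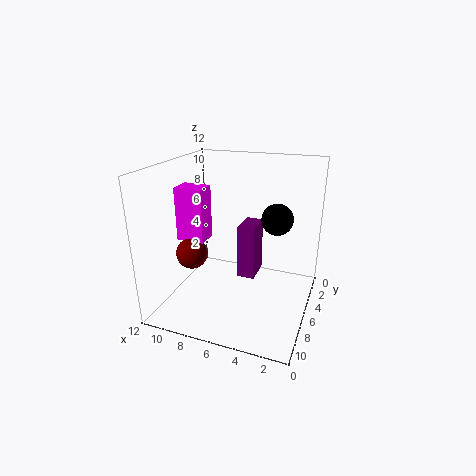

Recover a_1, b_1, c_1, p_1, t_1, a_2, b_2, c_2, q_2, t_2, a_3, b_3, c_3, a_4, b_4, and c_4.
a_1 = 4.75; b_1 = 3; c_1 = 2; p_1 = 1.5; t_1 = 4.75; a_2 = 8; b_2 = 6.75; c_2 = 6.25; q_2 = 1.75; t_2 = 4.25; a_3 = 1.75; b_3 = 10.25; c_3 = 9.75; a_4 = 9; b_4 = 8.5; c_4 = 5.25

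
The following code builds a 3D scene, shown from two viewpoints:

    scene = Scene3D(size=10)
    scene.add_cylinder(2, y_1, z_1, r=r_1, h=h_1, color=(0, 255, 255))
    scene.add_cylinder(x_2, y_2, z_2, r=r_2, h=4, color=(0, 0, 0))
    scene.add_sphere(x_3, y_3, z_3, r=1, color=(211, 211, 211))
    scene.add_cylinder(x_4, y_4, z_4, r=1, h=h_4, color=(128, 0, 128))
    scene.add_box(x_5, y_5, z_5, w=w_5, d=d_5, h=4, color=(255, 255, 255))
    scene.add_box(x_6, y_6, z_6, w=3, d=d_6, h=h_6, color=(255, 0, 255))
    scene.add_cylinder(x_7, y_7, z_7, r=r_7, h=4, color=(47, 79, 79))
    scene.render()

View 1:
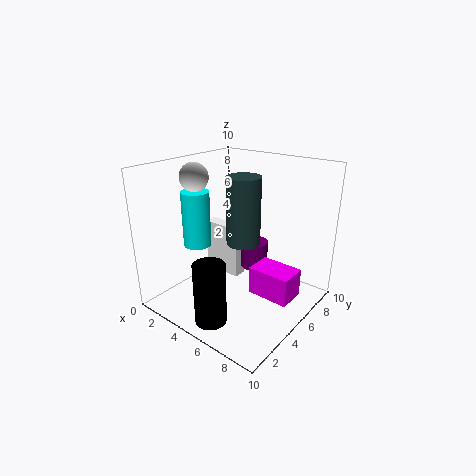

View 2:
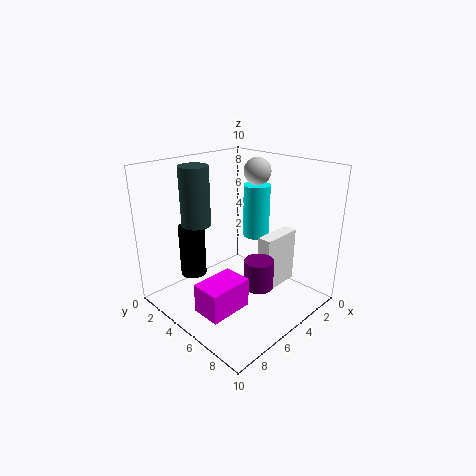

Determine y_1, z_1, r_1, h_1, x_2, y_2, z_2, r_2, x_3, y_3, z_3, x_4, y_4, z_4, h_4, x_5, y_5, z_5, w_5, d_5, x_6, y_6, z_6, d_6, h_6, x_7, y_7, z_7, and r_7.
y_1 = 4
z_1 = 4
r_1 = 1
h_1 = 4
x_2 = 6
y_2 = 1
z_2 = 1
r_2 = 1
x_3 = 2
y_3 = 4
z_3 = 9
x_4 = 5
y_4 = 7
z_4 = 2
h_4 = 2
x_5 = 1
y_5 = 6
z_5 = 1
w_5 = 3
d_5 = 1
x_6 = 6
y_6 = 5
z_6 = 1
d_6 = 2
h_6 = 2
x_7 = 7
y_7 = 3
z_7 = 6
r_7 = 1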